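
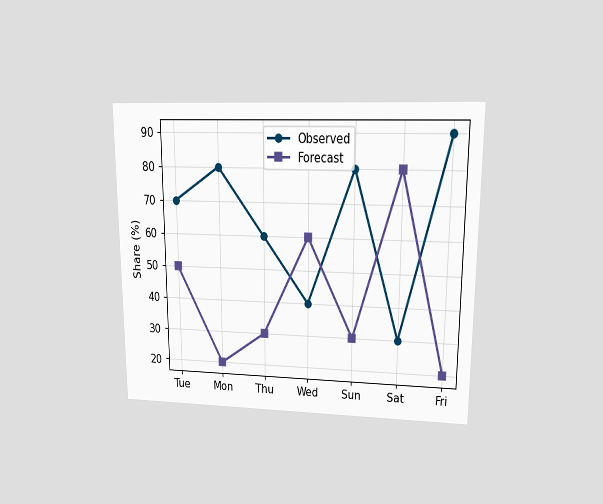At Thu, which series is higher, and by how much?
Observed, by 30%

The chart is viewed at a slight angle. At Thu, Observed sits above the other line by 30%.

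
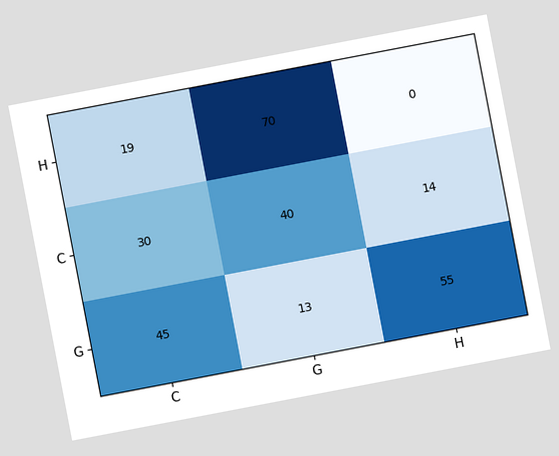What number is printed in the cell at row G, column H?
The chart is tilted about 11° counter-clockwise. The (G, H) cell reads 55.

55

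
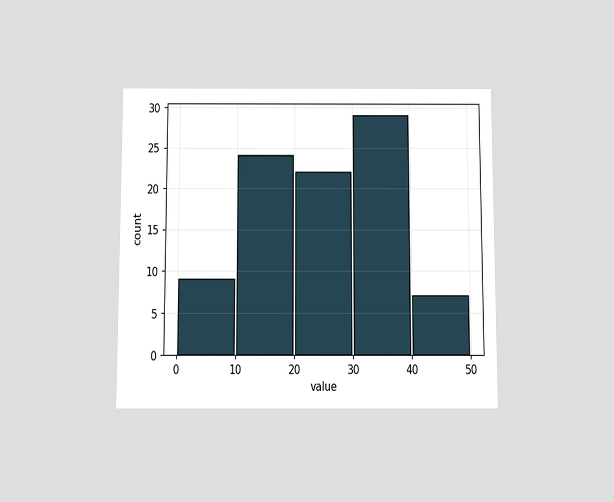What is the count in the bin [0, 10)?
9

The chart is viewed slightly from below. The [0, 10) bin has height 9.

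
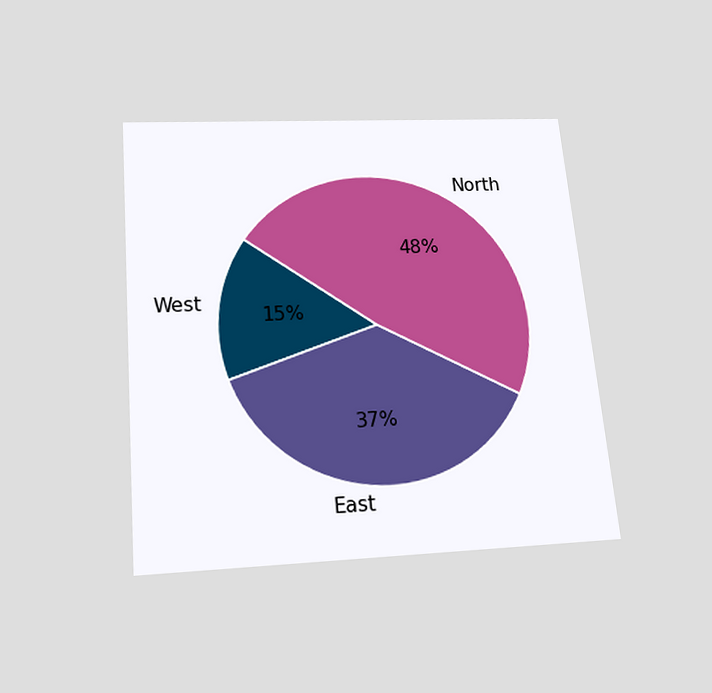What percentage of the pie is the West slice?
15%

The chart is tilted about 5° counter-clockwise and viewed slightly from below. The West slice takes up 15% of the pie.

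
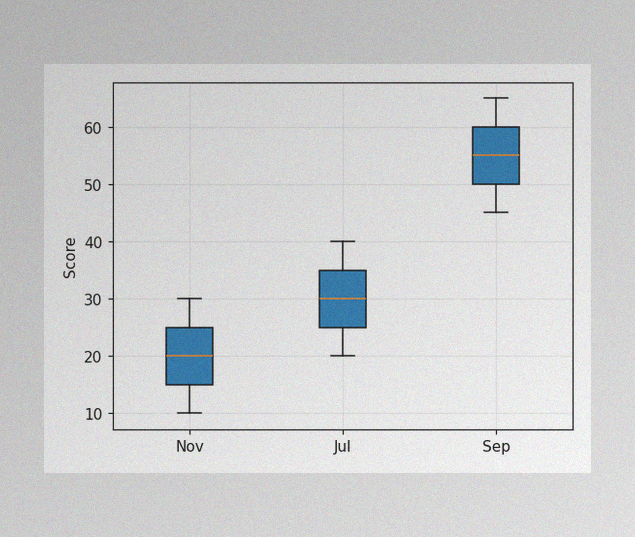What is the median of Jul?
The image has some photo noise and uneven lighting. The median line in the Jul box sits at 30.

30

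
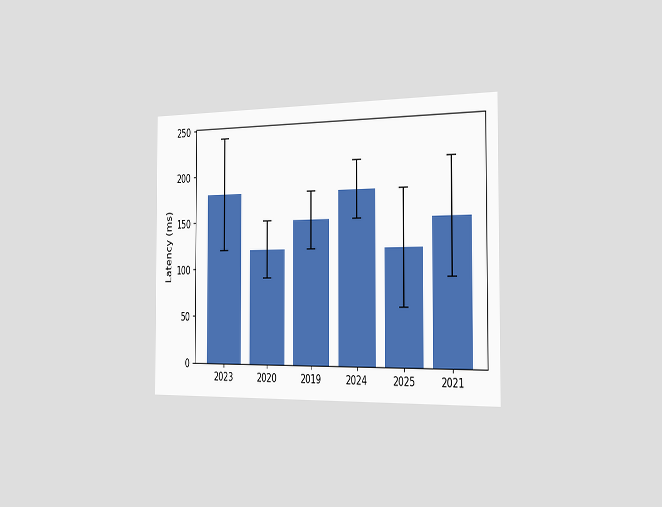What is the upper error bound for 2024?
The chart is viewed slightly from the right. The 2024 bar's upper whisker reaches 210ms.

210ms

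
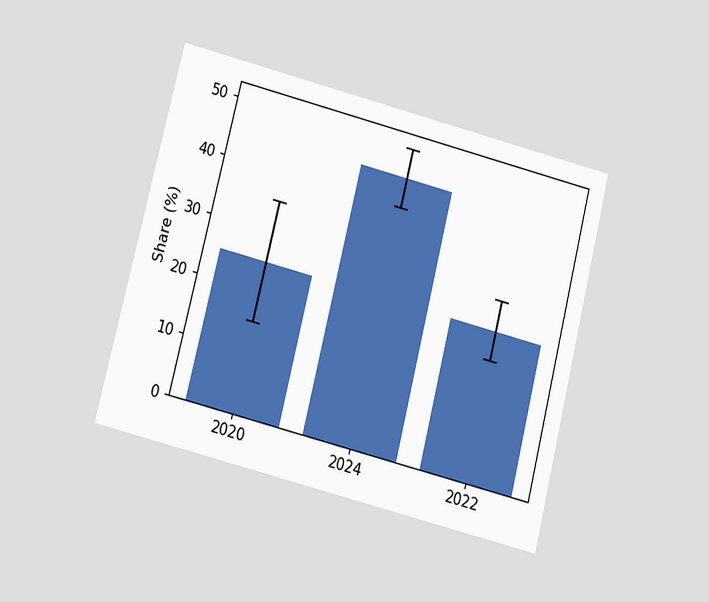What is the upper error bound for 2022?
The chart is tilted about 14° clockwise and viewed at a slight angle. The 2022 bar's upper whisker reaches 30%.

30%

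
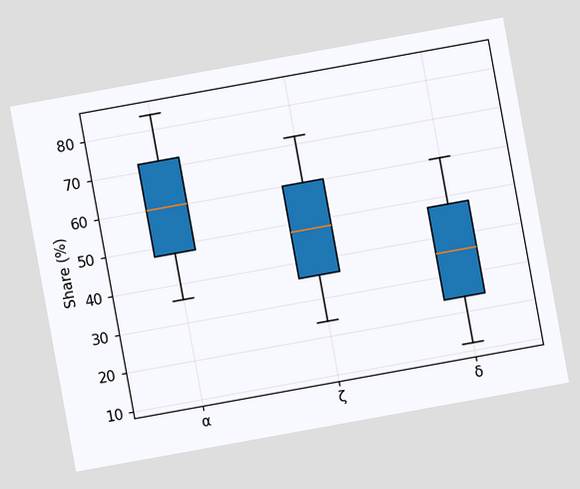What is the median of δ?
36%

The chart is tilted about 10° counter-clockwise. The median line in the δ box sits at 36%.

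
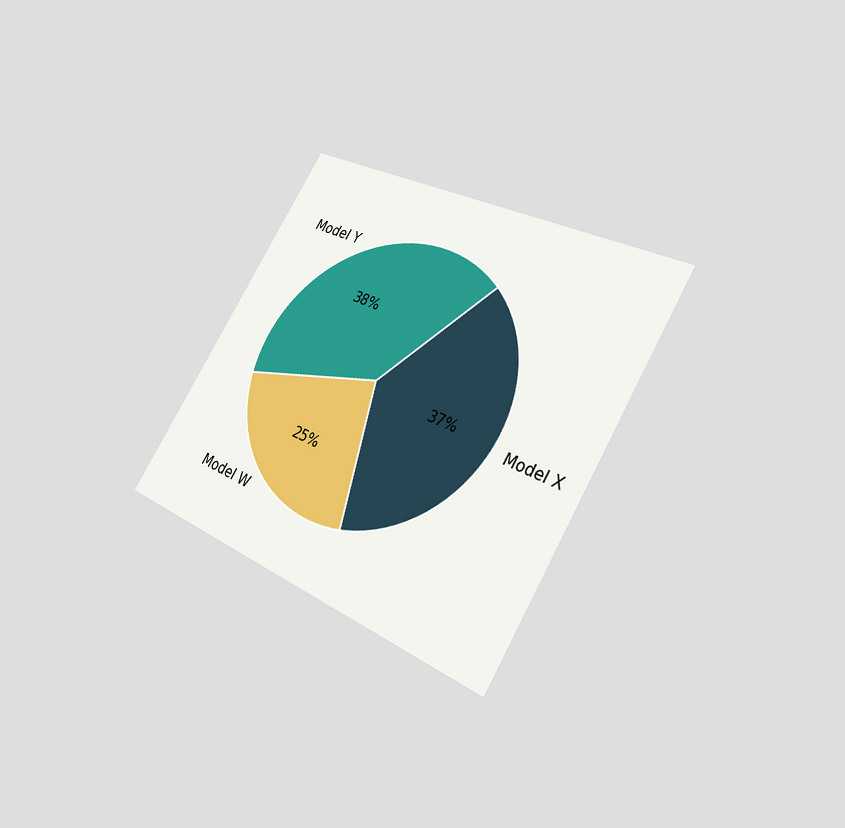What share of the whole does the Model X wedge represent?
The chart is tilted about 31° clockwise and viewed at a slight angle. The Model X slice takes up 37% of the pie.

37%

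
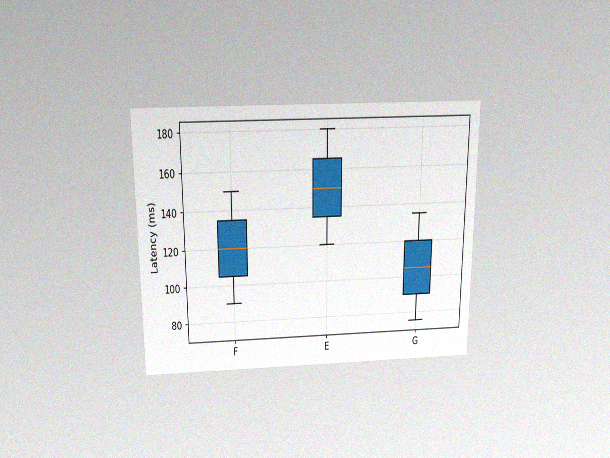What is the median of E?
The chart is viewed slightly from above, with some photo noise. The median line in the E box sits at 150ms.

150ms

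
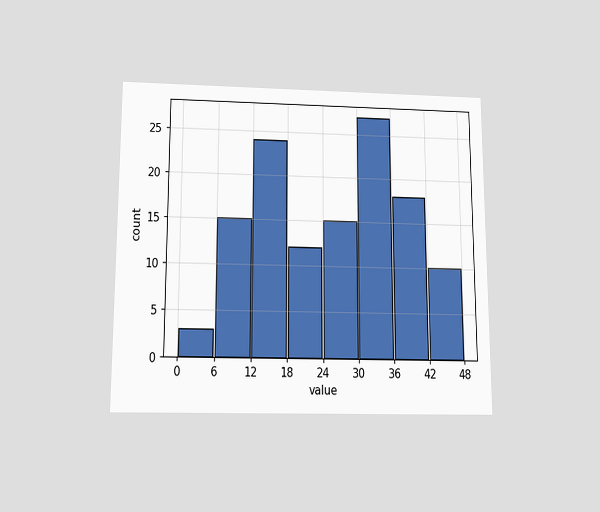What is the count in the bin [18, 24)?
The chart is viewed slightly from below. The [18, 24) bin has height 12.

12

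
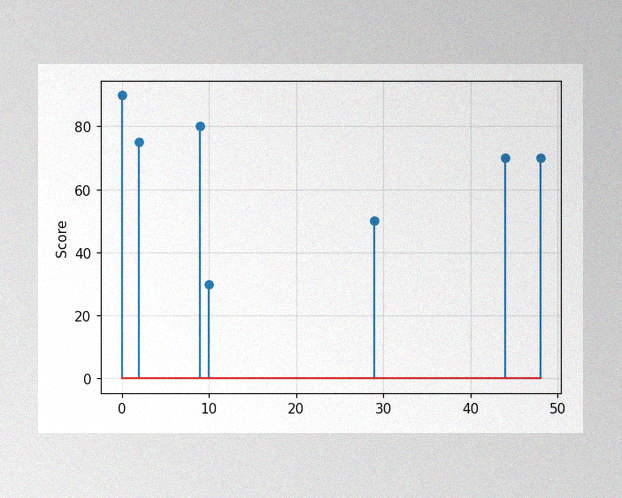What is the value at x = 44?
The image has some photo noise and uneven lighting. The stem at x=44 reaches 70.

70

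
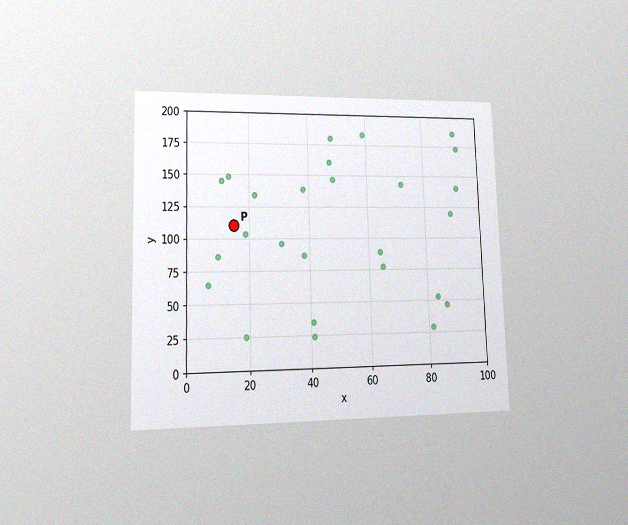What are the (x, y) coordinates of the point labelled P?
The chart is viewed at a slight angle, with some photo noise. Following the gridlines from P to each axis, P sits at (15, 110).

(15, 110)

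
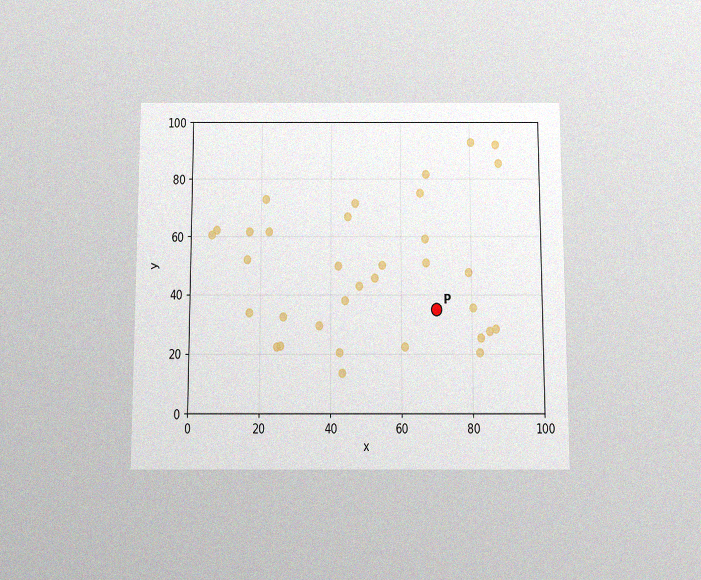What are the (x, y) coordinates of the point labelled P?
The chart is viewed slightly from below, with some photo noise. Following the gridlines from P to each axis, P sits at (70, 35).

(70, 35)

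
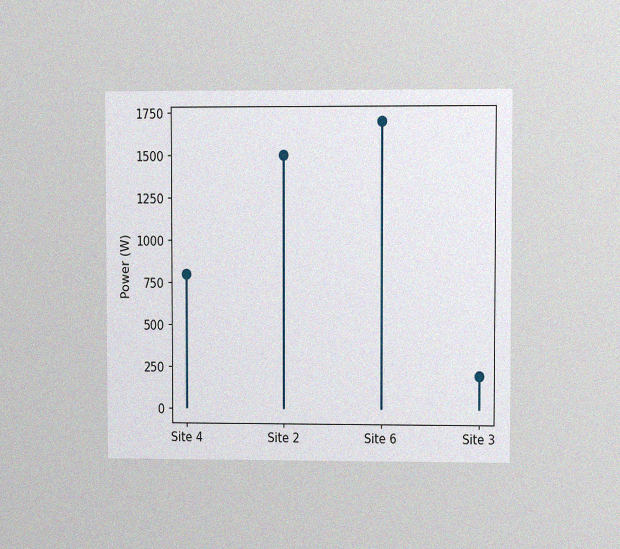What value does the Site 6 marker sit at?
1700W

The chart is viewed at a slight angle, with some photo noise. The Site 6 marker sits at 1700W.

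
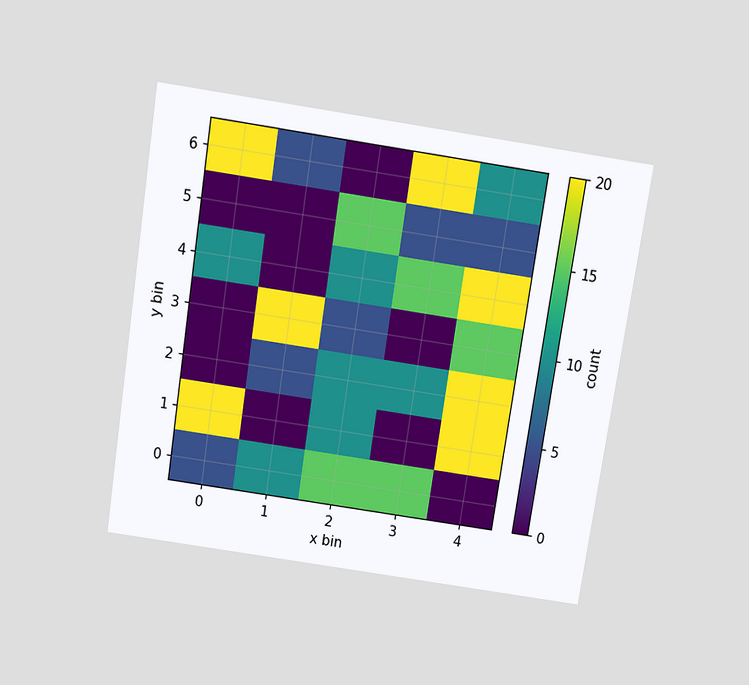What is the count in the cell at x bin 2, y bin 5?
15

The chart is tilted about 9° clockwise and viewed slightly from above. Matching the cell (2, 5) against the colorbar gives 15.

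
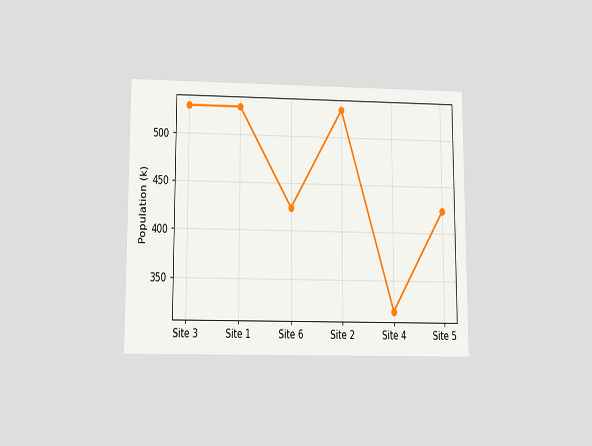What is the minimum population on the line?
318k

The chart is viewed slightly from below. The lowest point is at Site 4, and reading across to the y-axis gives 318k.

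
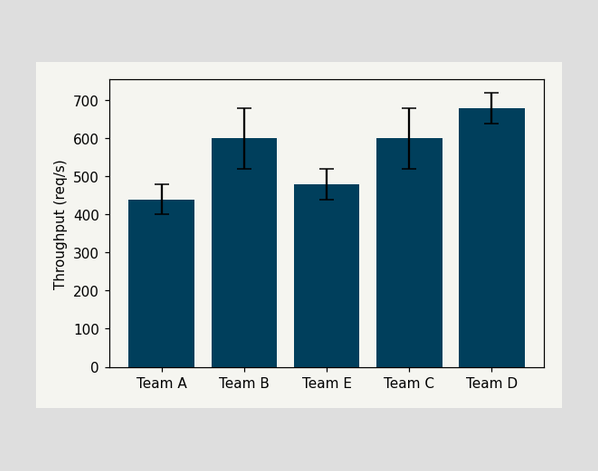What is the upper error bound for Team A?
The Team A bar's upper whisker reaches 480req/s.

480req/s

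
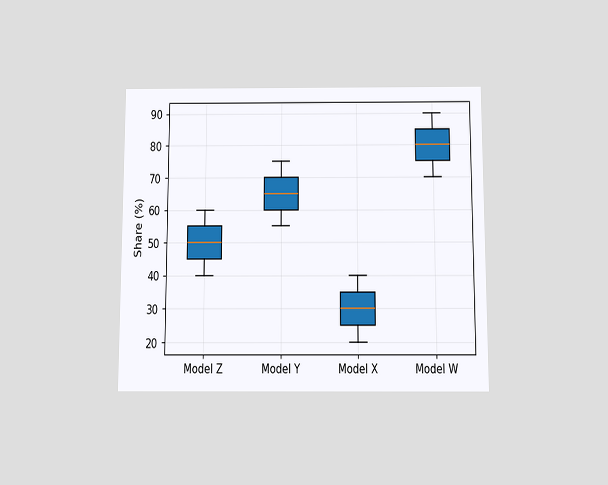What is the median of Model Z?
50%

The chart is viewed slightly from below. The median line in the Model Z box sits at 50%.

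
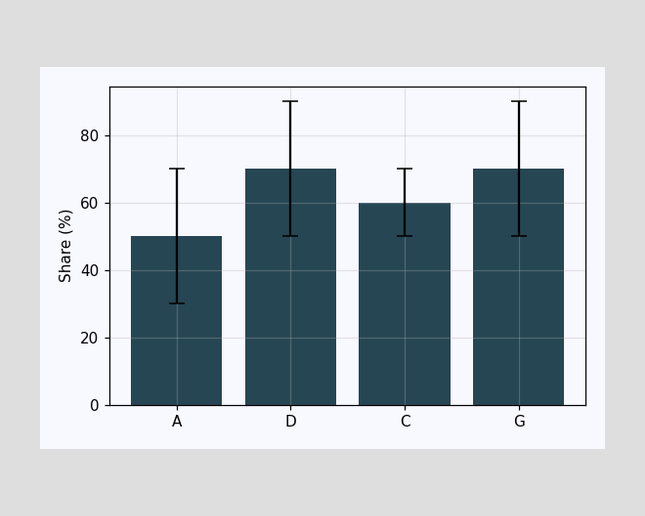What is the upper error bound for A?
The A bar's upper whisker reaches 70%.

70%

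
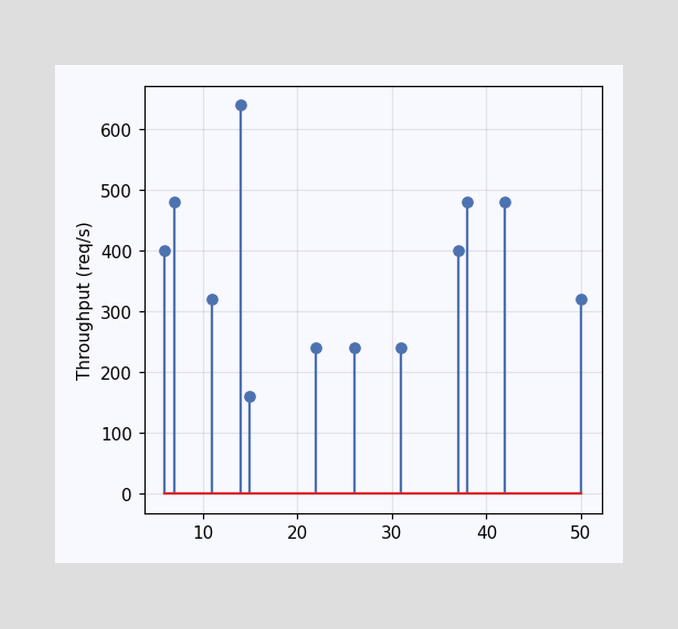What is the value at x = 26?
240req/s

The stem at x=26 reaches 240req/s.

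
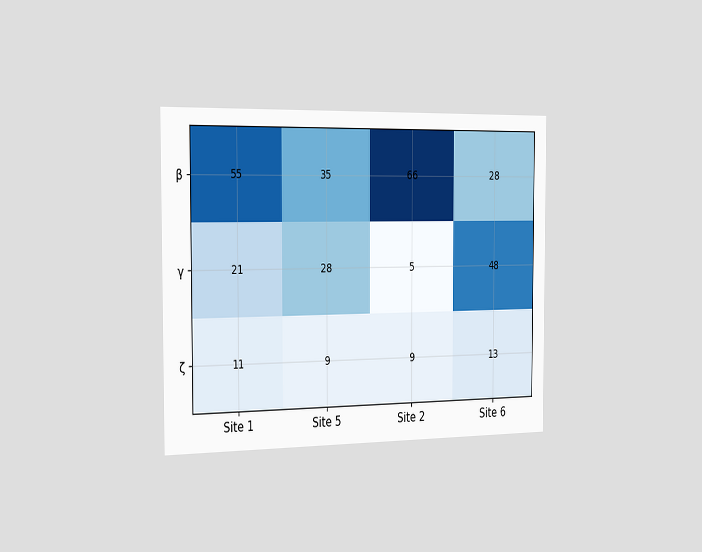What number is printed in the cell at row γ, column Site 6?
48

The chart is viewed slightly from the left. The (γ, Site 6) cell reads 48.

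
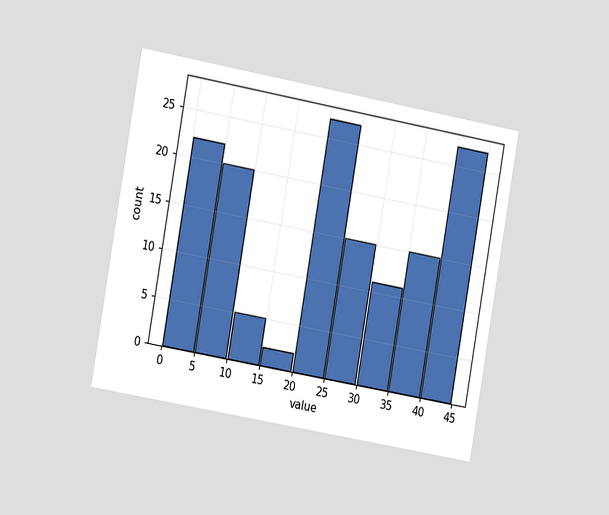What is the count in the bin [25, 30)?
The chart is tilted about 10° clockwise and viewed slightly from the left. The [25, 30) bin has height 15.

15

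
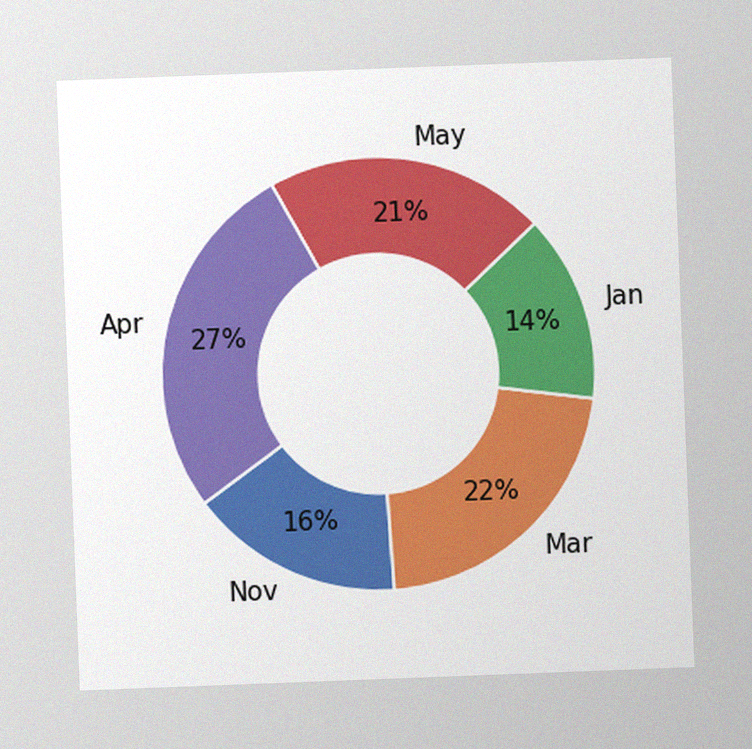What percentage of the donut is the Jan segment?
14%

The chart is tilted about 2° counter-clockwise, with some photo noise. The Jan segment takes up 14% of the ring.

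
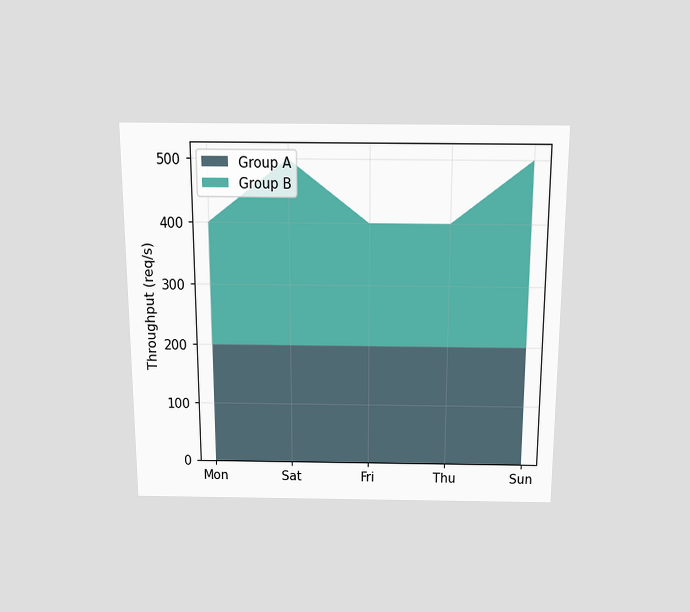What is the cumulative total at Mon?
400req/s

The chart is viewed slightly from above. The stacked total at Mon reaches 400req/s.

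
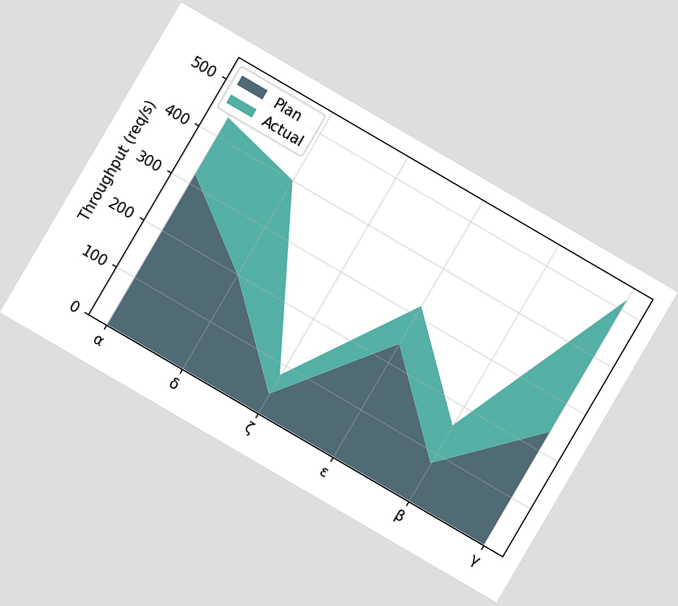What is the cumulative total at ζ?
80req/s

The chart is tilted about 30° clockwise. The stacked total at ζ reaches 80req/s.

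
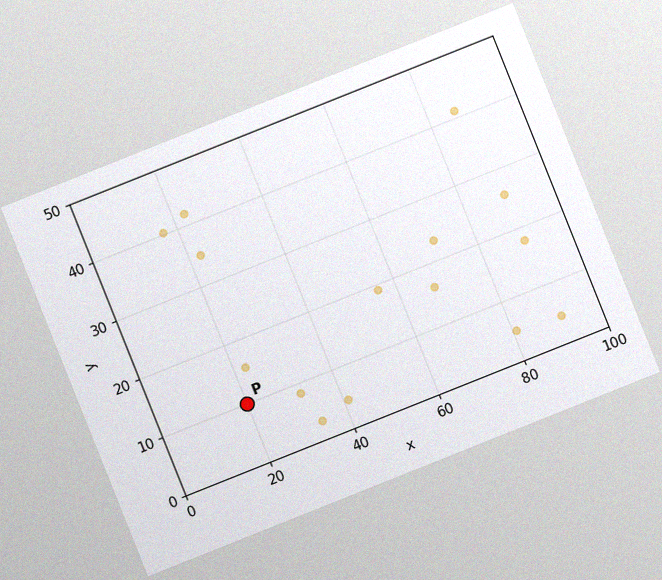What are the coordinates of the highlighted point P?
The chart is tilted about 22° counter-clockwise, with some photo noise. Following the gridlines from P to each axis, P sits at (20, 10).

(20, 10)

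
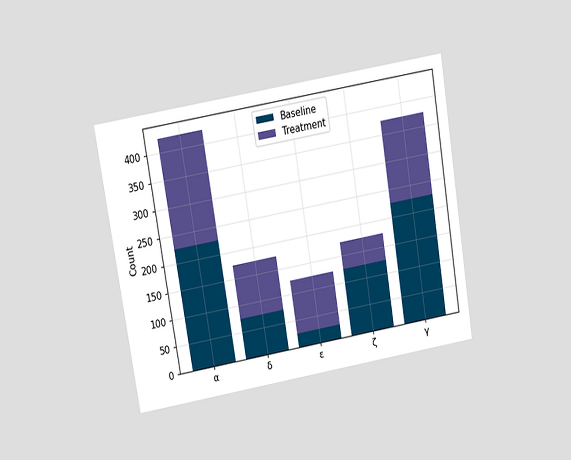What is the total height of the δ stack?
The chart is tilted about 9° counter-clockwise and viewed slightly from above. The δ stack's top reaches 175 on the y-axis.

175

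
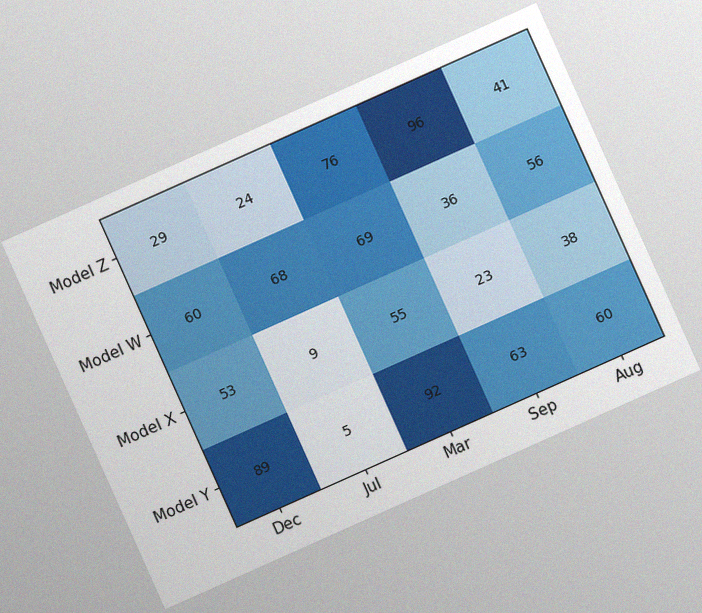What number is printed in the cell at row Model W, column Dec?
The chart is tilted about 24° counter-clockwise, with some photo noise. The (Model W, Dec) cell reads 60.

60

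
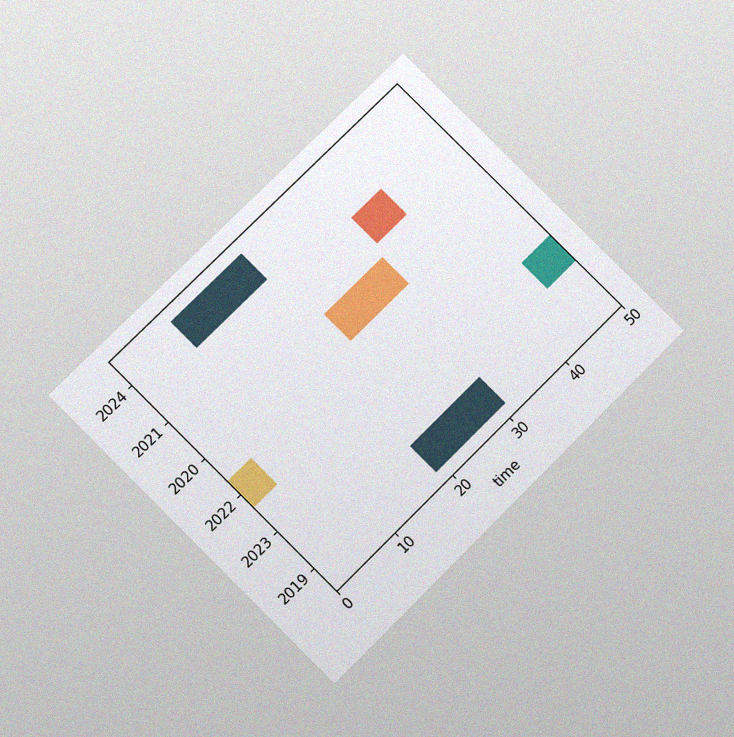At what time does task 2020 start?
The chart is tilted about 45° counter-clockwise and viewed slightly from below, with some photo noise. The 2020 bar begins at t=23.

23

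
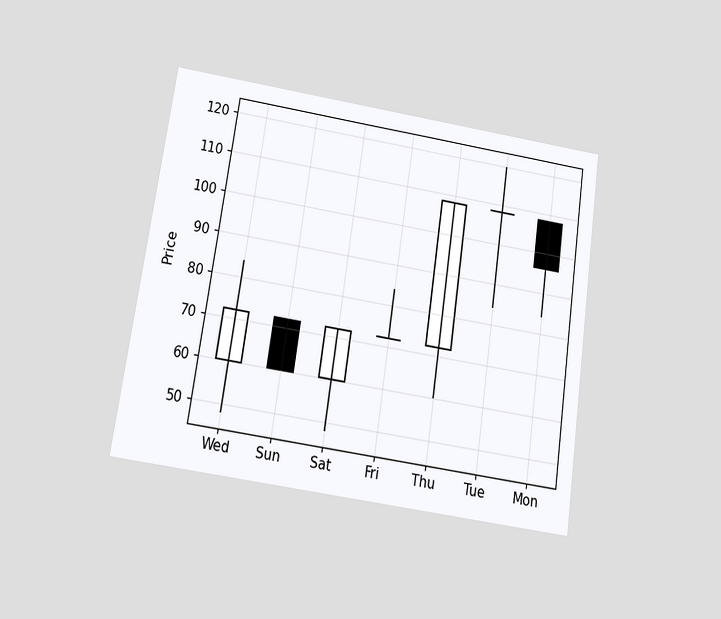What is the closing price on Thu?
108

The chart is tilted about 8° clockwise and viewed slightly from below. The Thu candle closes at 108.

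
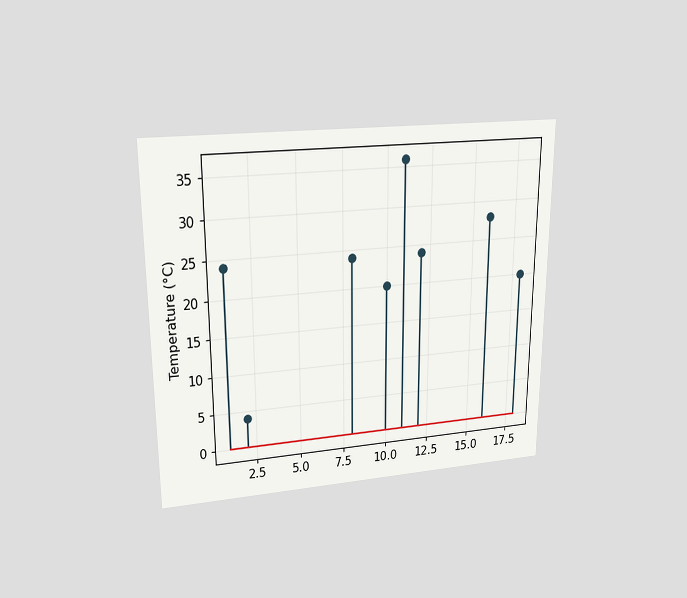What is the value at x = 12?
24°C

The chart is viewed slightly from above. The stem at x=12 reaches 24°C.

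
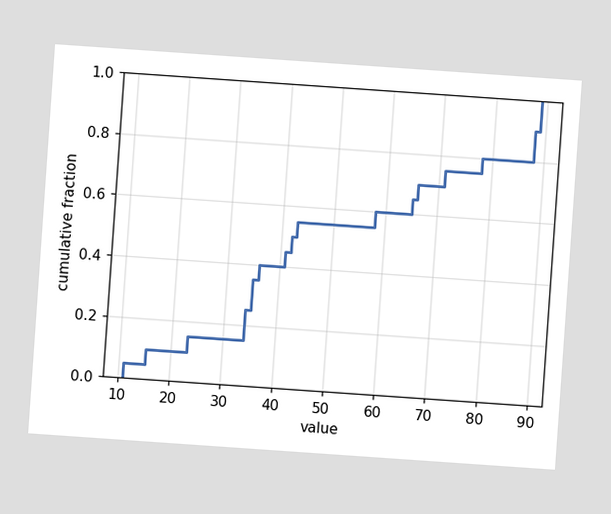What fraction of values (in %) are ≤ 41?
The chart is tilted about 4° clockwise. At x=41 the ECDF step is at 45%.

45%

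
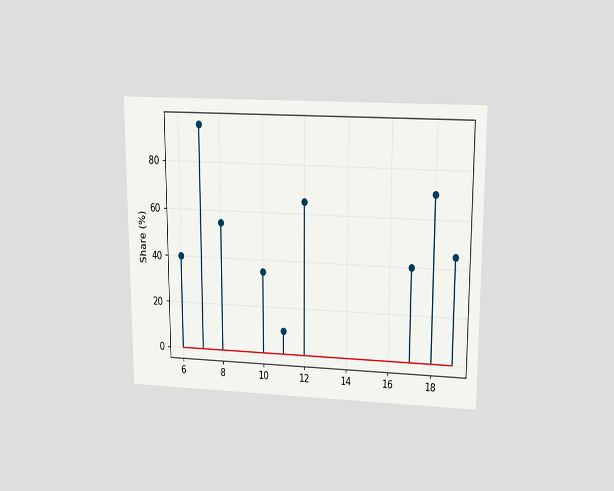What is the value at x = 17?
40%

The chart is viewed slightly from above. The stem at x=17 reaches 40%.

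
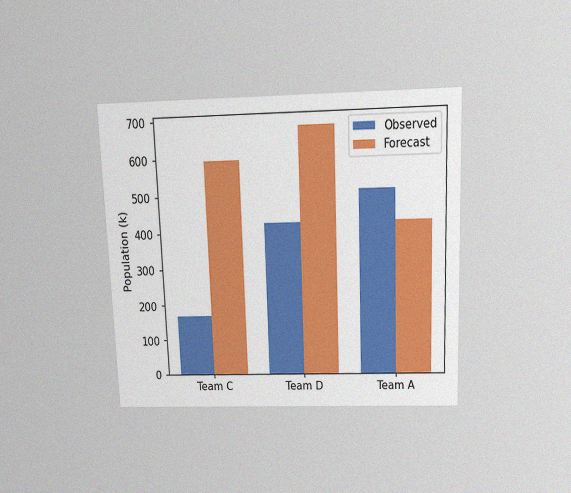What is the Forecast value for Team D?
The chart is tilted about 2° counter-clockwise and viewed slightly from above, with some photo noise. The Forecast bar at Team D reaches 680k on the y-axis.

680k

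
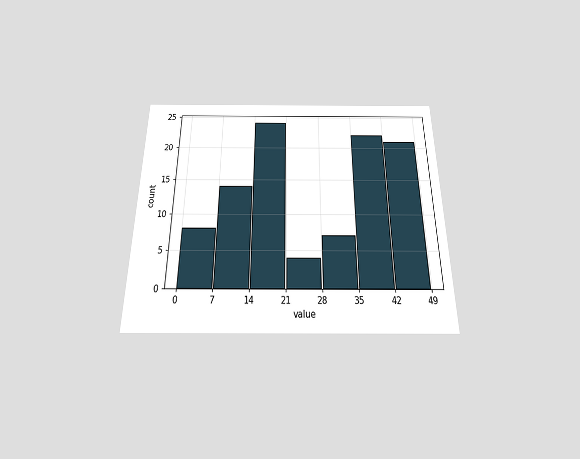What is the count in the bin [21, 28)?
4

The chart is viewed slightly from below. The [21, 28) bin has height 4.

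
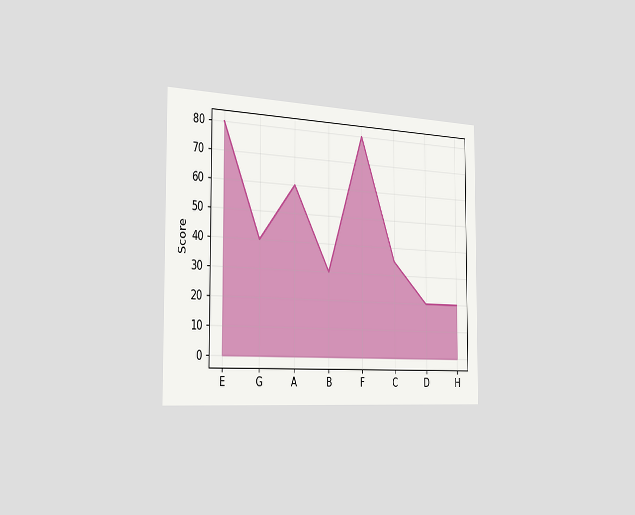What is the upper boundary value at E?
80

The chart is viewed slightly from the left. At E the upper boundary is at 80.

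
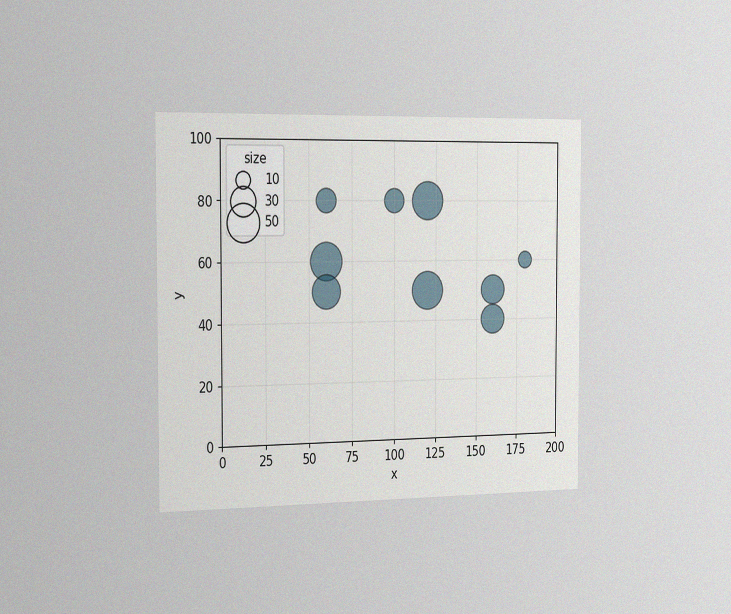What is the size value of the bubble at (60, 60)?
50

The chart is viewed slightly from the left, with some photo noise. Matching the bubble at (60, 60) against the size legend gives 50.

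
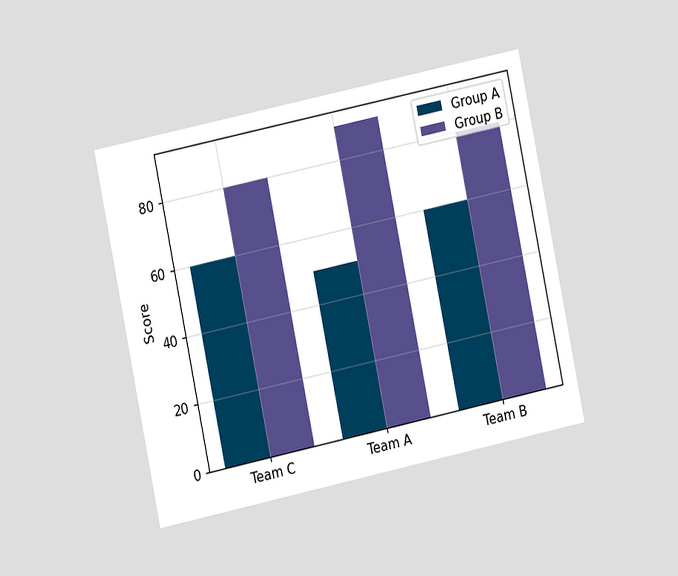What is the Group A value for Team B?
60

The chart is tilted about 12° counter-clockwise and viewed at a slight angle. The Group A bar at Team B reaches 60 on the y-axis.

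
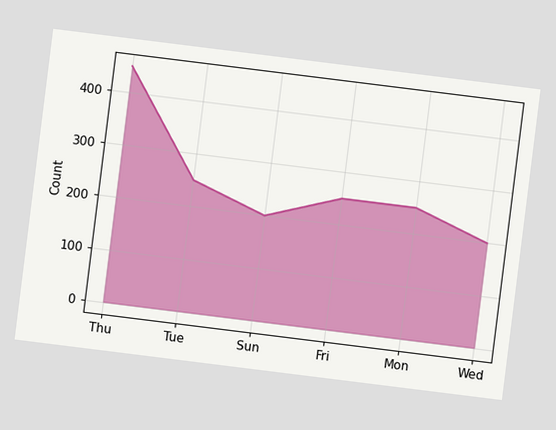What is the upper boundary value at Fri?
The chart is tilted about 7° clockwise. At Fri the upper boundary is at 250.

250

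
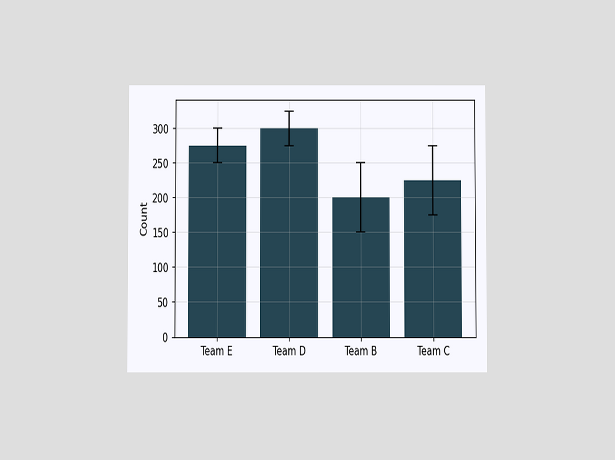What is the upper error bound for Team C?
The chart is viewed at a slight angle. The Team C bar's upper whisker reaches 275.

275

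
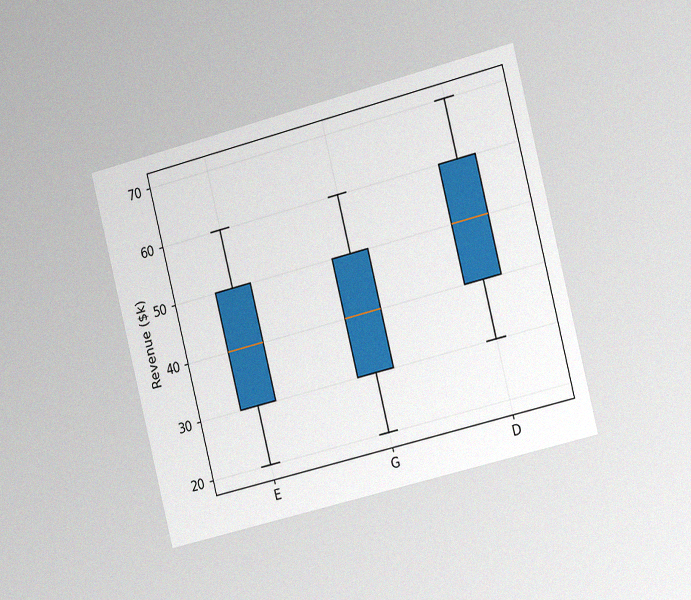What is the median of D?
The chart is tilted about 14° counter-clockwise and viewed slightly from the right, with some photo noise. The median line in the D box sits at $50k.

$50k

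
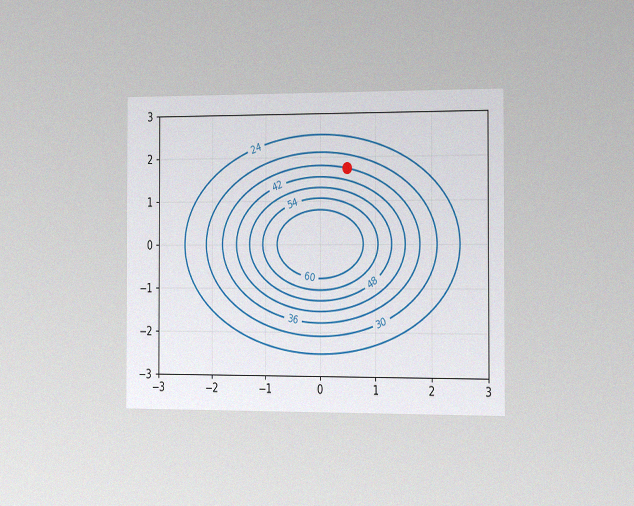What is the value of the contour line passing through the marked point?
The chart is viewed slightly from the right, with some photo noise. The marked point sits on the contour labelled 36.

36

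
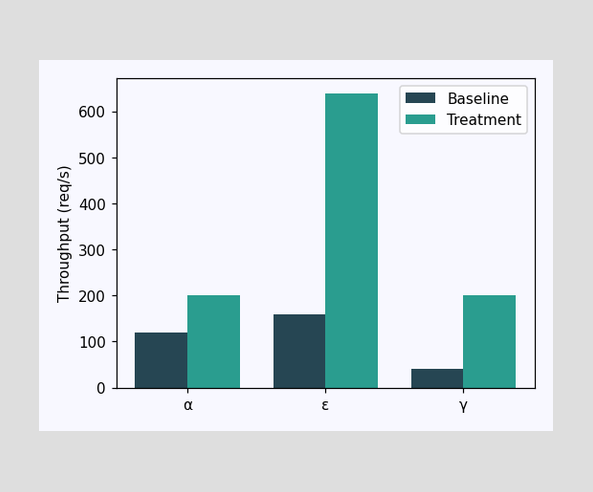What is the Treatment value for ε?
The Treatment bar at ε reaches 640req/s on the y-axis.

640req/s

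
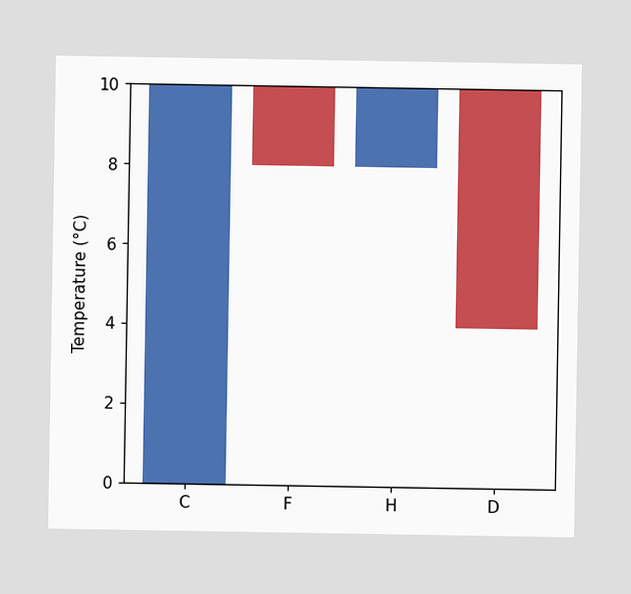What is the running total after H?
10°C

After H the running total reaches 10°C.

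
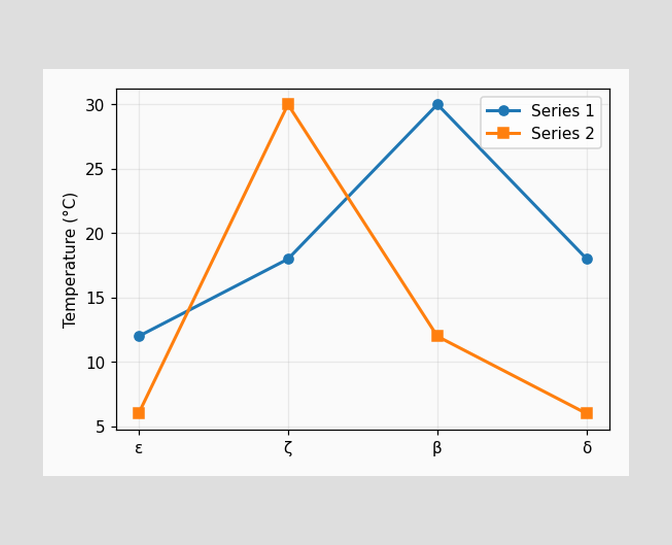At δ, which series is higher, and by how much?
At δ, Series 1 sits above the other line by 12°C.

Series 1, by 12°C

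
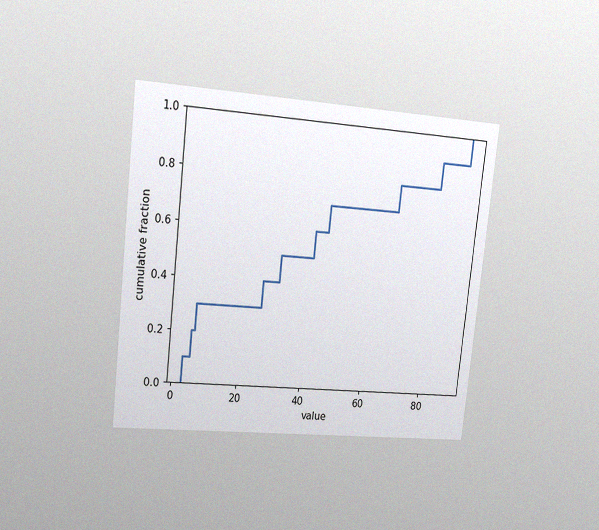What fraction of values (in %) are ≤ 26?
The chart is tilted about 6° clockwise and viewed slightly from the left, with some photo noise. At x=26 the ECDF step is at 40%.

40%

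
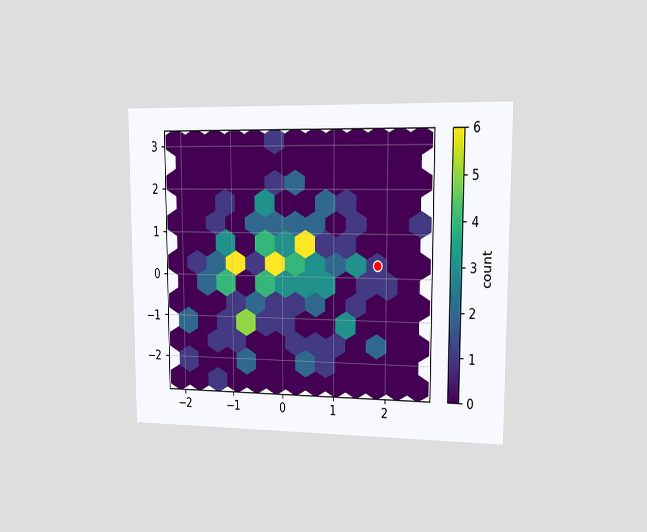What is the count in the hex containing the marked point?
The chart is viewed slightly from the right. The marked hex reads 1 on the colorbar.

1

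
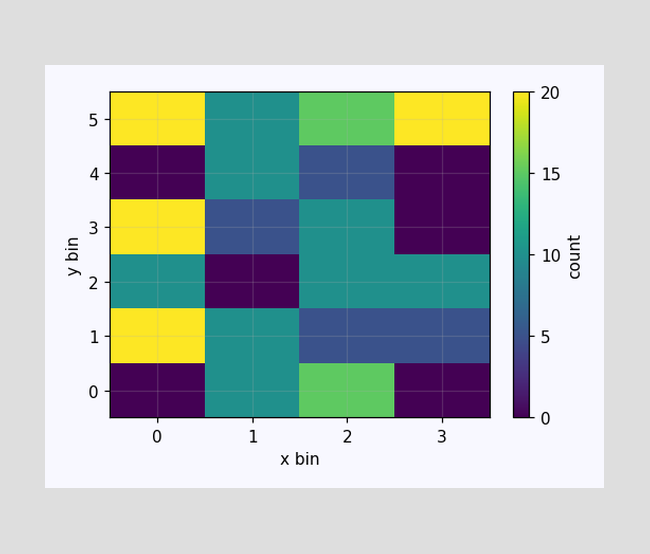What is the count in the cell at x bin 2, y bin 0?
15

Matching the cell (2, 0) against the colorbar gives 15.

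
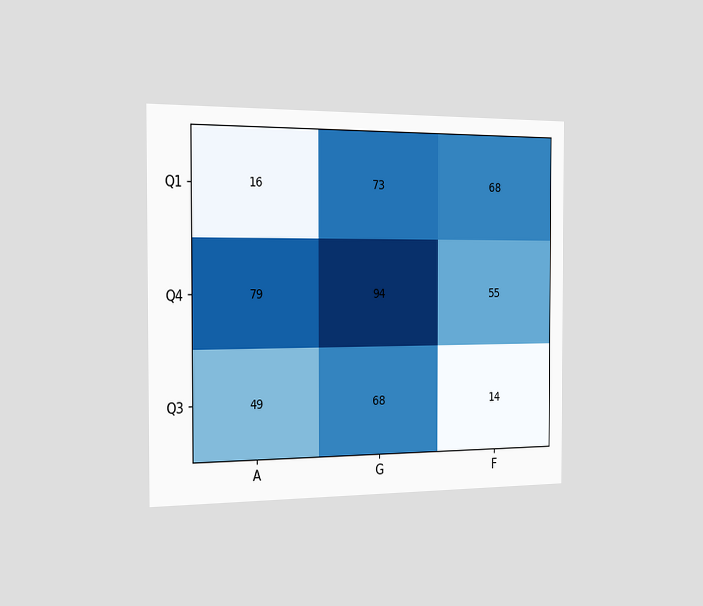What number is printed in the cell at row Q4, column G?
94

The chart is viewed slightly from the left. The (Q4, G) cell reads 94.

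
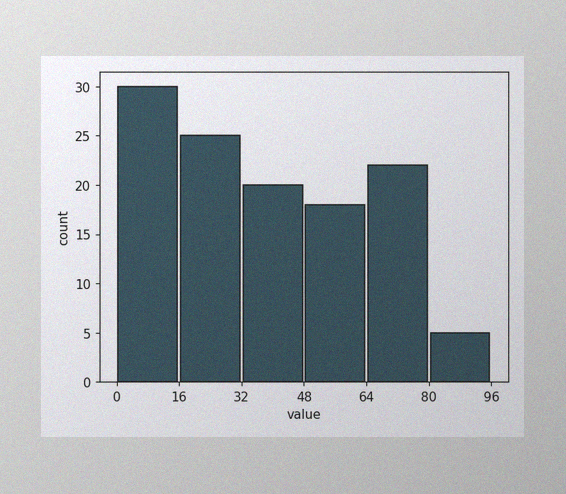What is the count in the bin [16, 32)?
The image has some photo noise and uneven lighting. The [16, 32) bin has height 25.

25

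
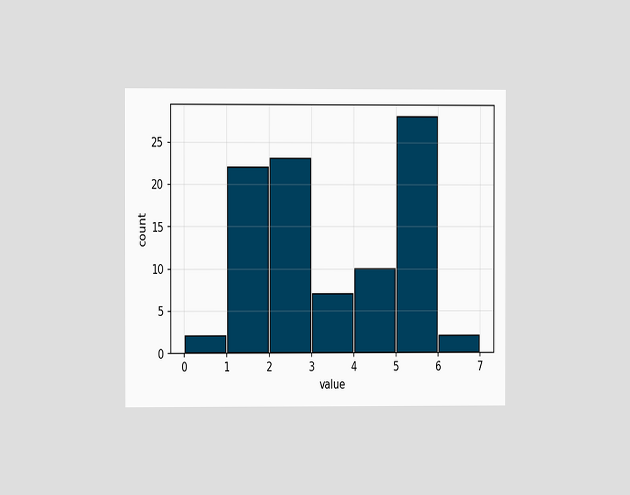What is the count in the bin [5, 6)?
28

The chart is viewed at a slight angle. The [5, 6) bin has height 28.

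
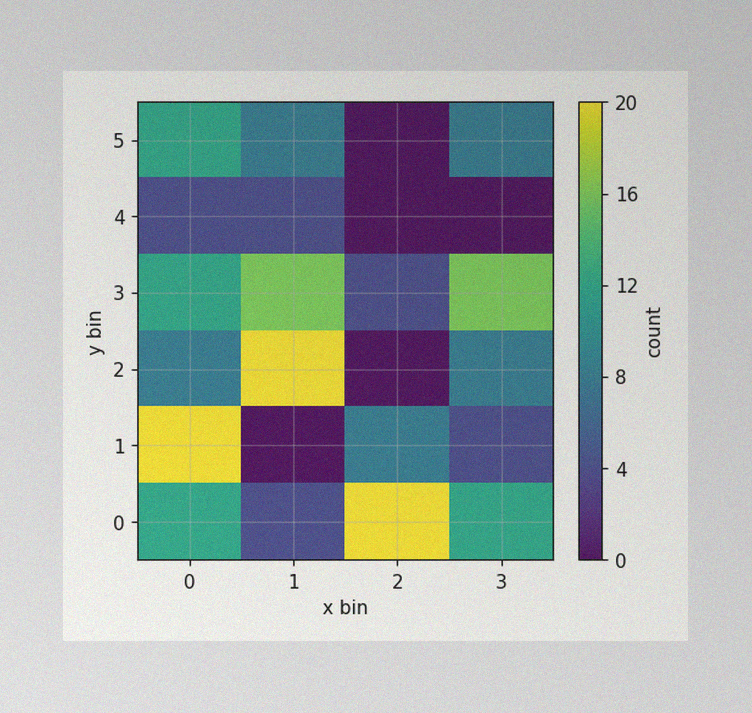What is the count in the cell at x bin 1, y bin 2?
20

The image has some photo noise and uneven lighting. Matching the cell (1, 2) against the colorbar gives 20.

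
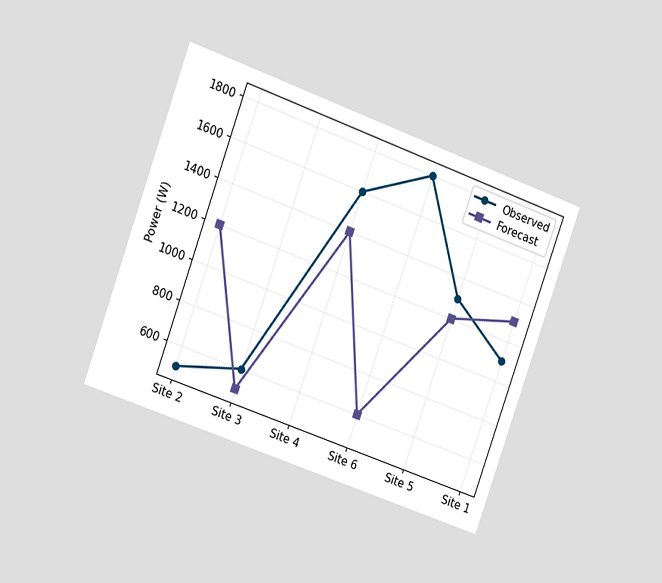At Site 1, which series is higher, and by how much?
Forecast, by 200W

The chart is tilted about 20° clockwise and viewed at a slight angle. At Site 1, Forecast sits above the other line by 200W.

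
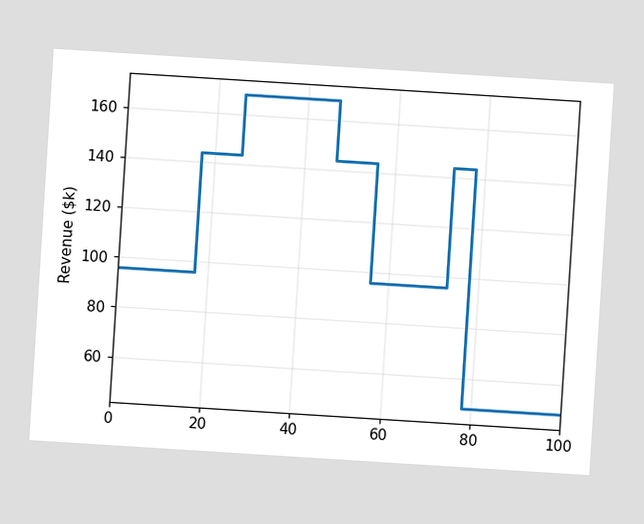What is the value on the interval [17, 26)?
$144k

The chart is tilted about 4° clockwise. On [17, 26) the step sits at $144k.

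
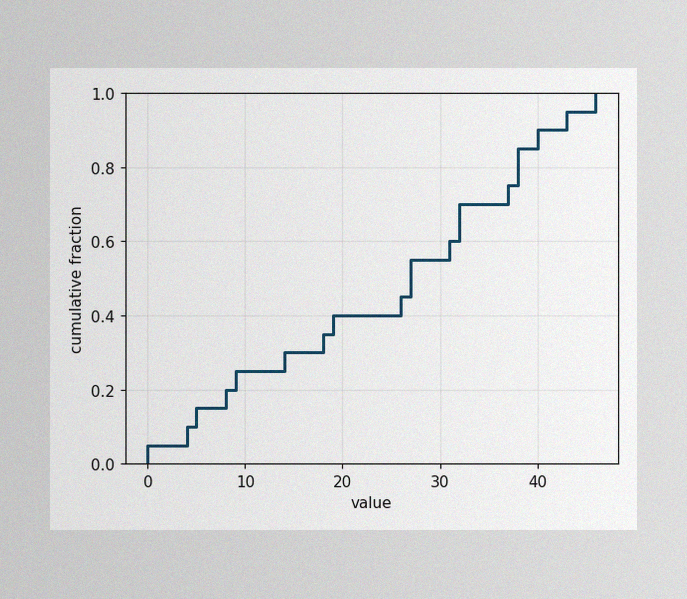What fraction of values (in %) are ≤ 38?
The image has some photo noise and uneven lighting. At x=38 the ECDF step is at 85%.

85%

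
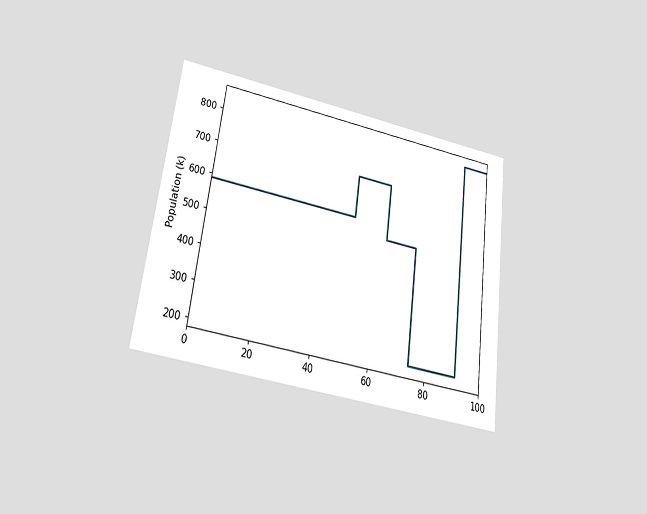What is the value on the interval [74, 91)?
210k

The chart is tilted about 7° clockwise and viewed slightly from below. On [74, 91) the step sits at 210k.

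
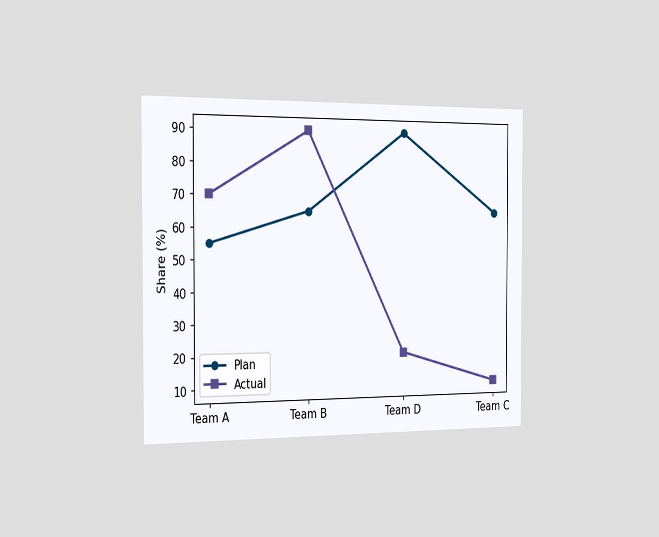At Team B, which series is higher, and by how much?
Actual, by 25%

The chart is viewed slightly from the left. At Team B, Actual sits above the other line by 25%.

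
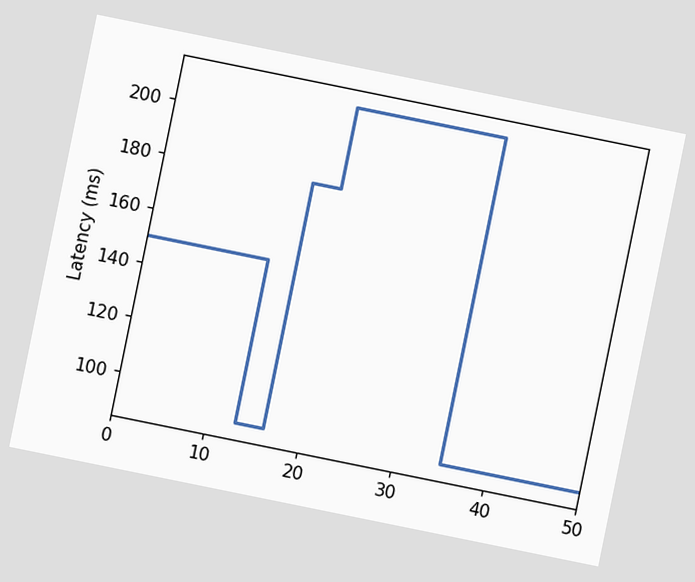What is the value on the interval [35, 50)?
90ms

The chart is tilted about 11° clockwise. On [35, 50) the step sits at 90ms.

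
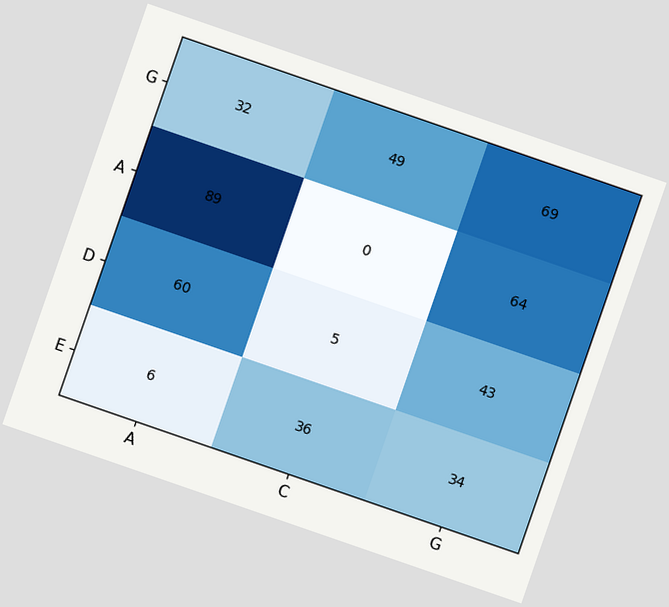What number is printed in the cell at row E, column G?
34

The chart is tilted about 19° clockwise. The (E, G) cell reads 34.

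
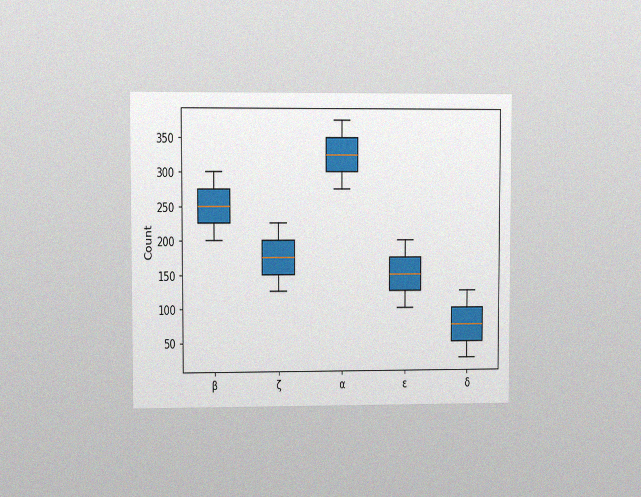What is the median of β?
250

The chart is viewed at a slight angle, with some photo noise. The median line in the β box sits at 250.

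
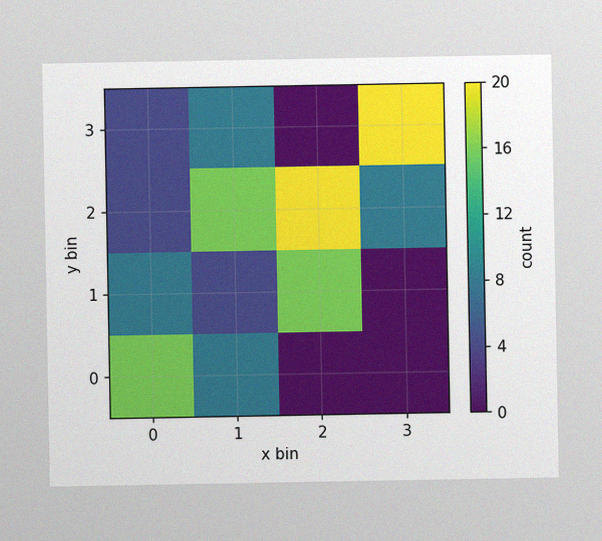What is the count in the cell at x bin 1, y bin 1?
The image has some photo noise and uneven lighting. Matching the cell (1, 1) against the colorbar gives 4.

4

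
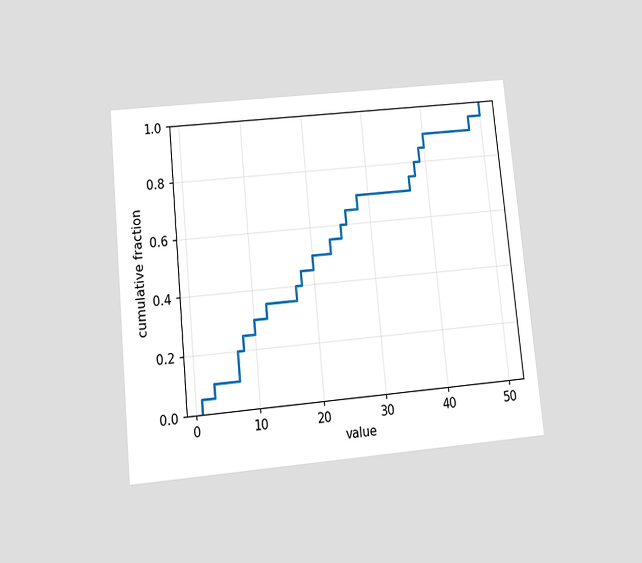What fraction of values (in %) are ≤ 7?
The chart is tilted about 5° counter-clockwise and viewed at a slight angle. At x=7 the ECDF step is at 20%.

20%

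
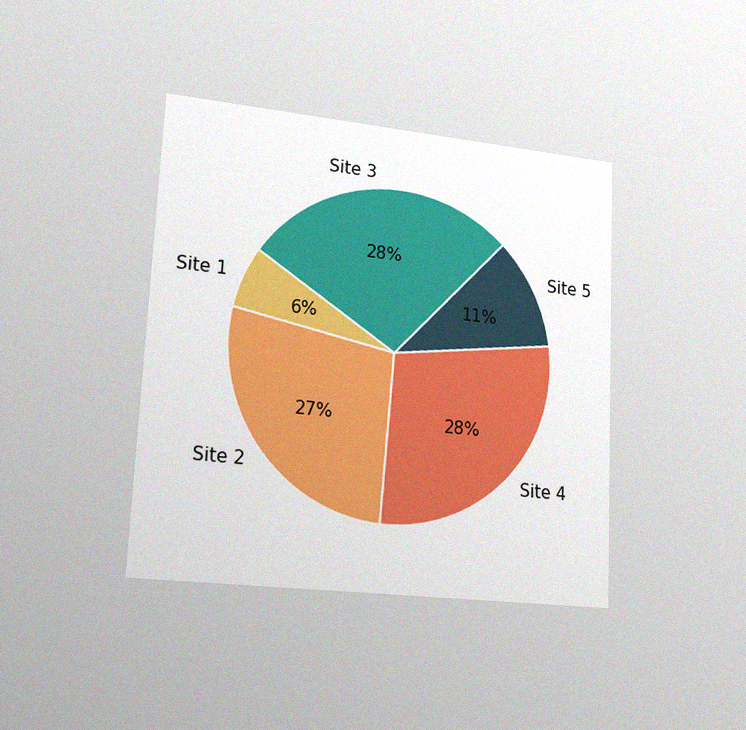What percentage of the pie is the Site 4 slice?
28%

The chart is tilted about 3° clockwise and viewed slightly from the left, with some photo noise. The Site 4 slice takes up 28% of the pie.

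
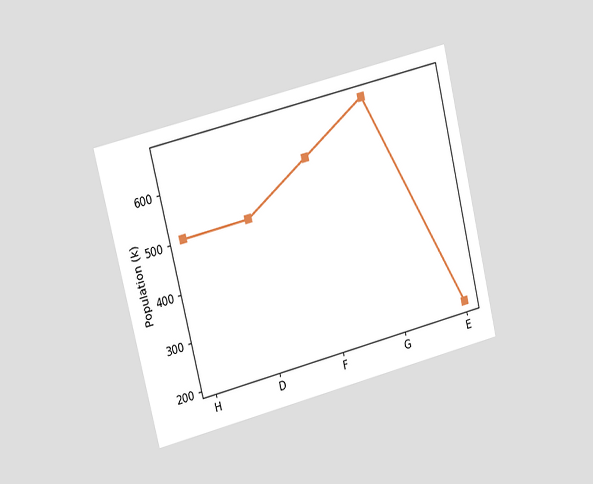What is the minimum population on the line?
210k

The chart is tilted about 14° counter-clockwise and viewed slightly from the left. The lowest point is at E, and reading across to the y-axis gives 210k.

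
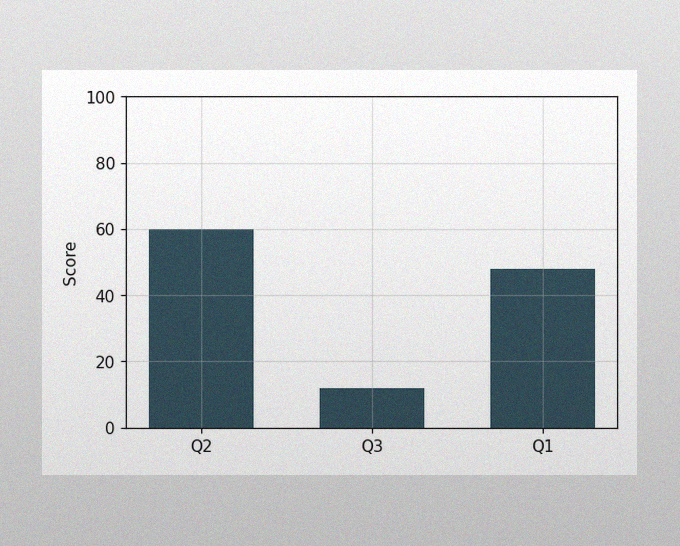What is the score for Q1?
The image has some photo noise and uneven lighting. Reading along the chart's y-axis, the Q1 bar reaches 48.

48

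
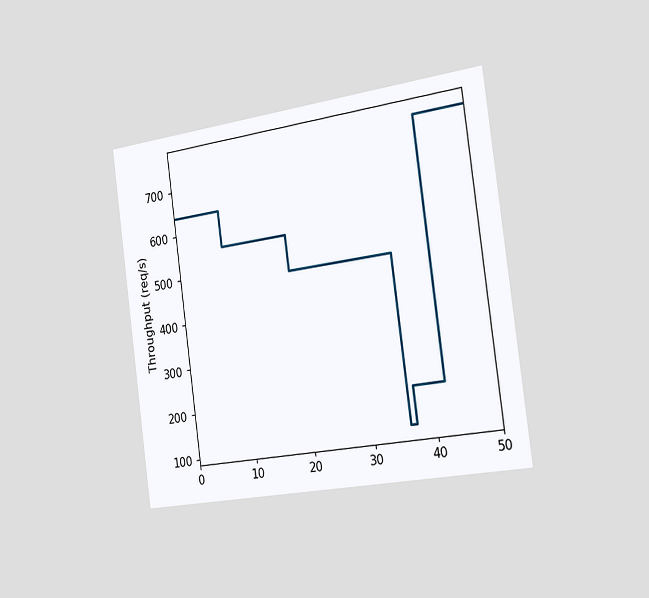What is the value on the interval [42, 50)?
760req/s

The chart is tilted about 8° counter-clockwise and viewed slightly from the right. On [42, 50) the step sits at 760req/s.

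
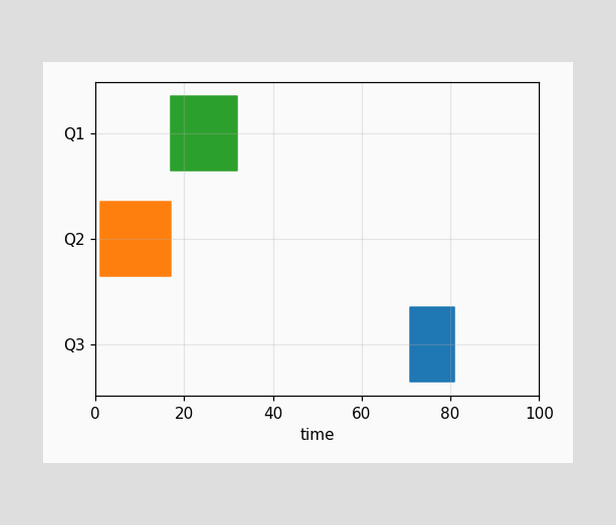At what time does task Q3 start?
71

The Q3 bar begins at t=71.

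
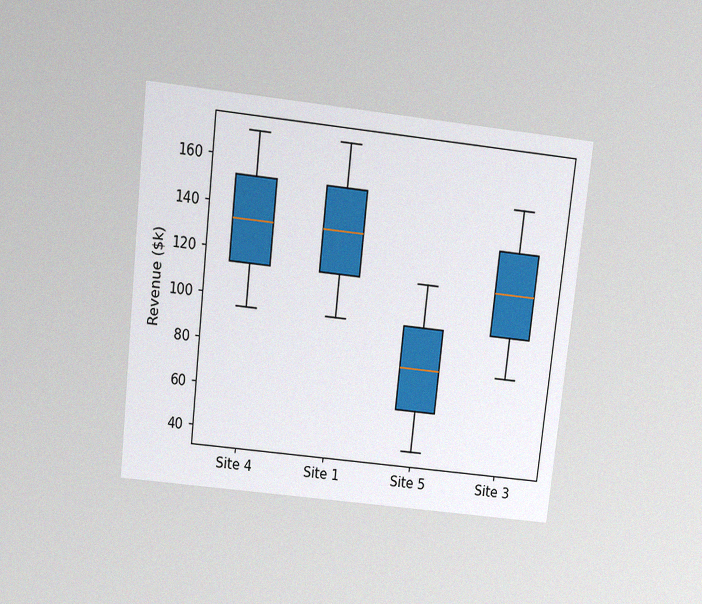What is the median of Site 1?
The chart is tilted about 6° clockwise and viewed slightly from above, with some photo noise. The median line in the Site 1 box sits at $133k.

$133k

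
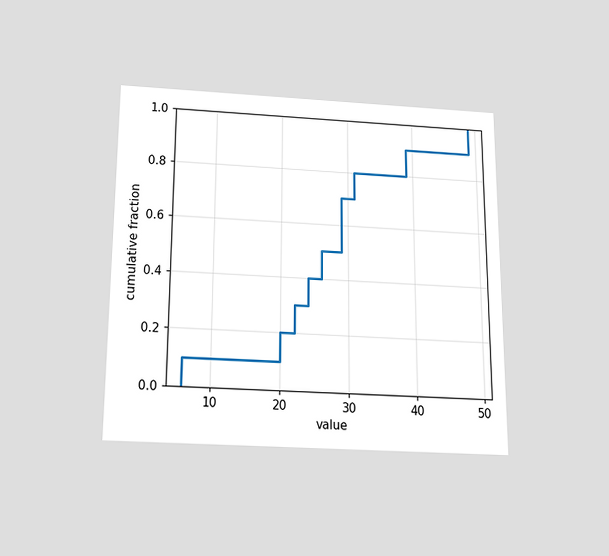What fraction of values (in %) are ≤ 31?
80%

The chart is viewed slightly from below. At x=31 the ECDF step is at 80%.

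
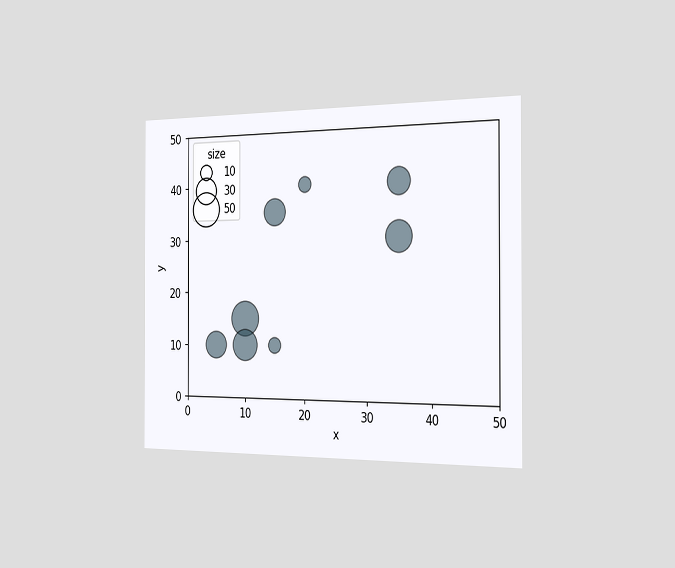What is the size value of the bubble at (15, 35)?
The chart is viewed slightly from the right. Matching the bubble at (15, 35) against the size legend gives 30.

30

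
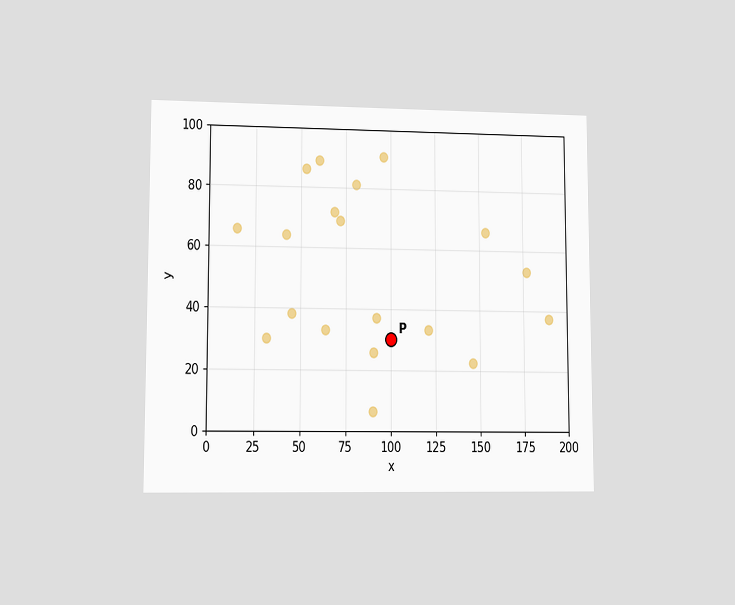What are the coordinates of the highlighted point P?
The chart is viewed at a slight angle. Following the gridlines from P to each axis, P sits at (100, 30).

(100, 30)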